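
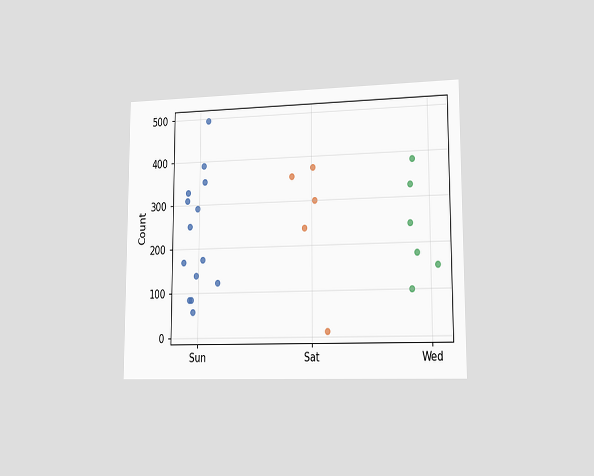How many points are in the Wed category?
6

The chart is viewed slightly from the right. Counting the markers in the Wed column gives 6.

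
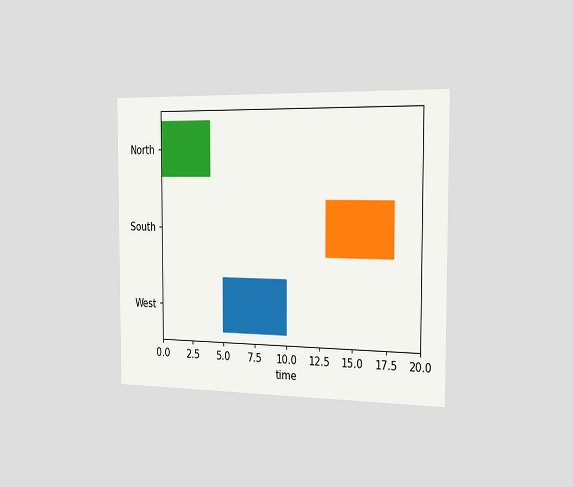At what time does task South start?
The chart is viewed slightly from the right. The South bar begins at t=13.

13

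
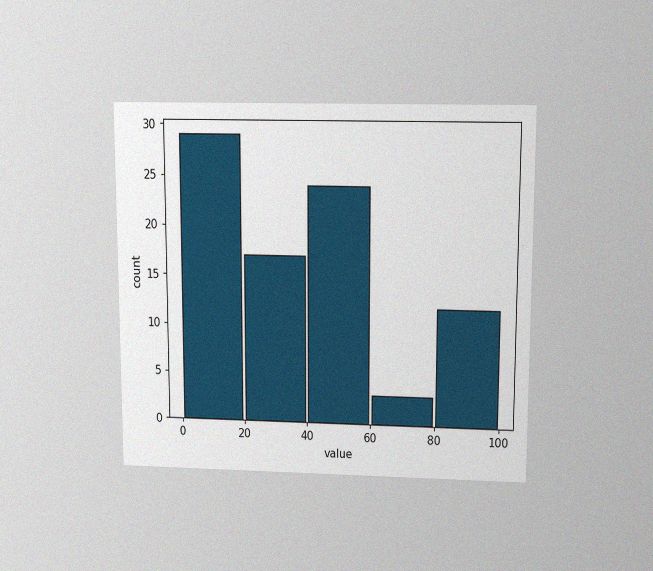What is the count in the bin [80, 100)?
The chart is viewed slightly from above, with some photo noise. The [80, 100) bin has height 12.

12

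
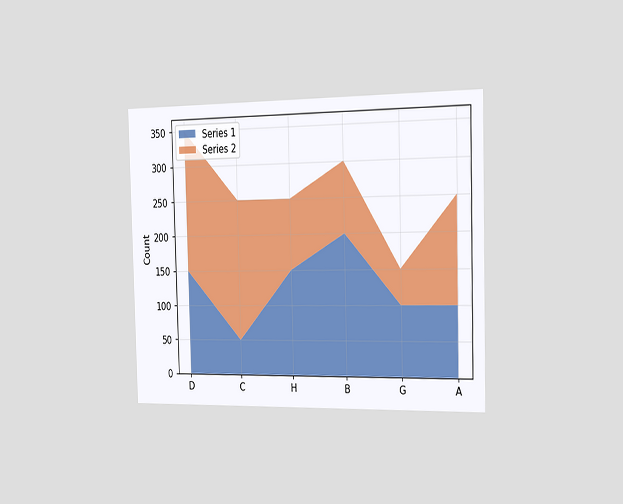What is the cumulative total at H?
The chart is viewed slightly from the right. The stacked total at H reaches 250.

250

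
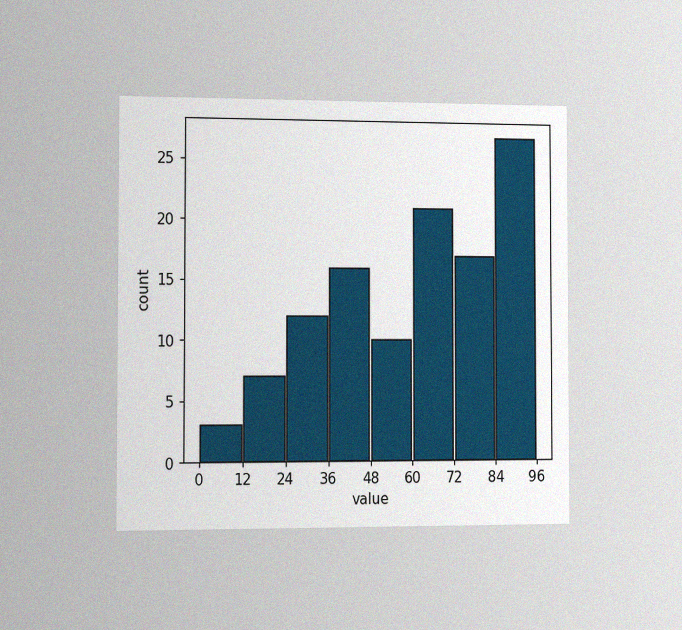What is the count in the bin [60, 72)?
21

The chart is viewed slightly from the left, with some photo noise. The [60, 72) bin has height 21.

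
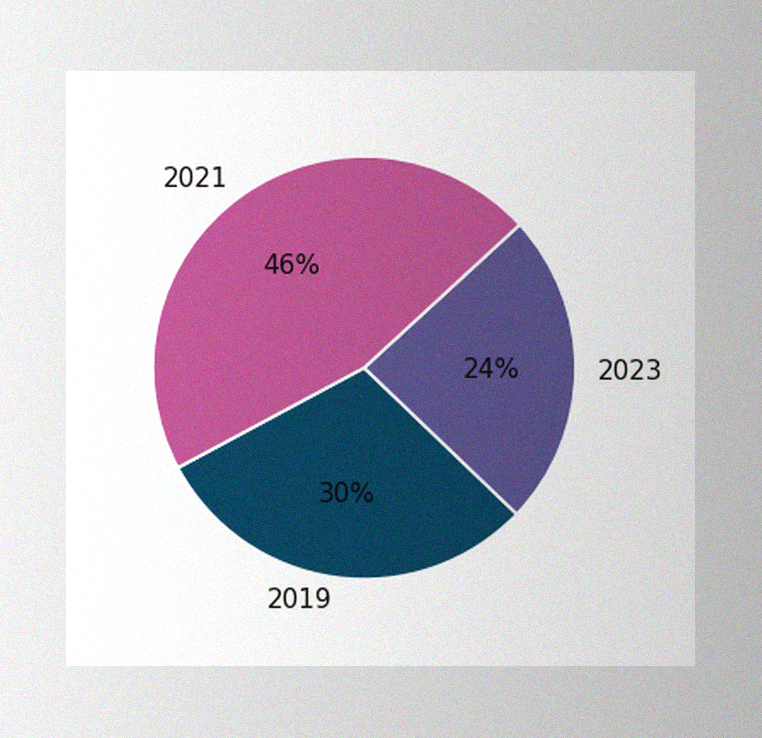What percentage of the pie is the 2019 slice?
30%

The image has some photo noise and uneven lighting. The 2019 slice takes up 30% of the pie.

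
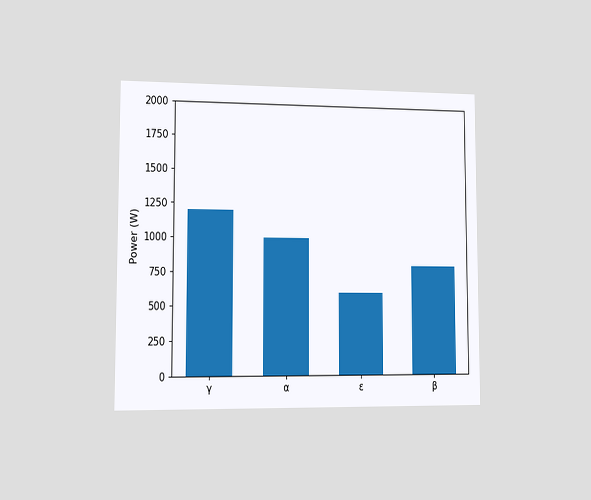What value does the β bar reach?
800W

The chart is viewed slightly from the left. Reading along the chart's y-axis, the β bar reaches 800W.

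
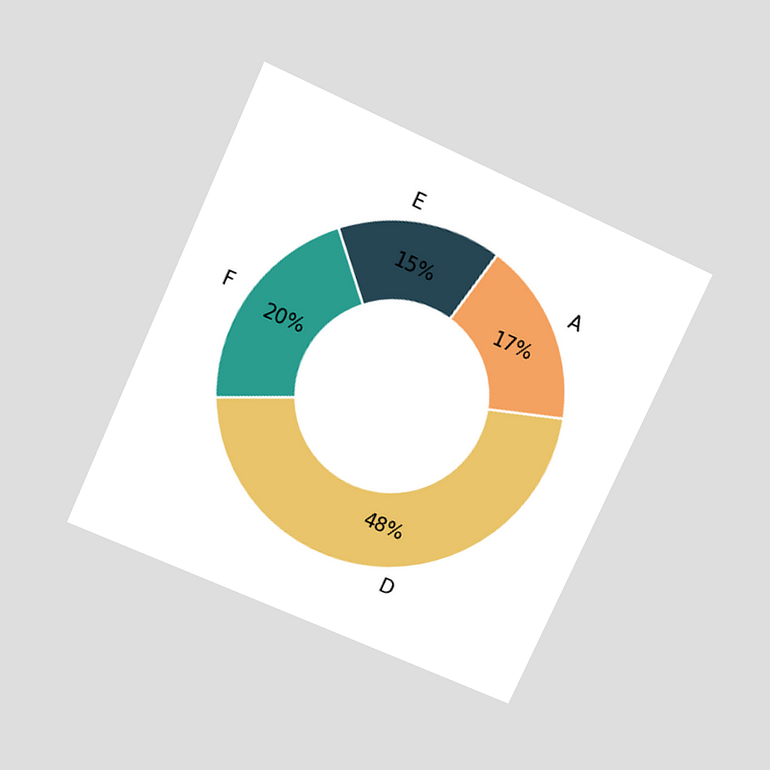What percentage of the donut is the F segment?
20%

The chart is tilted about 24° clockwise and viewed at a slight angle. The F segment takes up 20% of the ring.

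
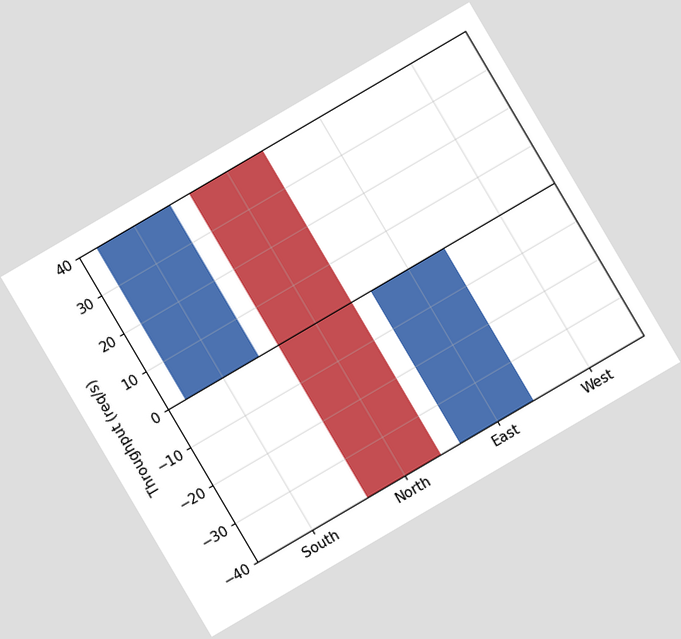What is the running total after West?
0req/s

The chart is tilted about 30° counter-clockwise. After West the running total reaches 0req/s.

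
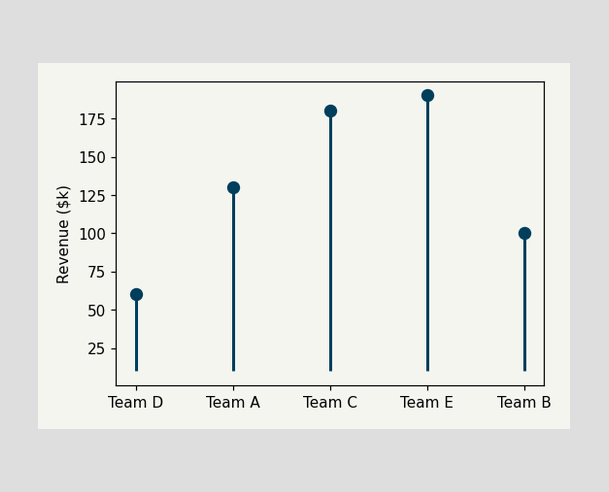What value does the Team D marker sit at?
$60k

The Team D marker sits at $60k.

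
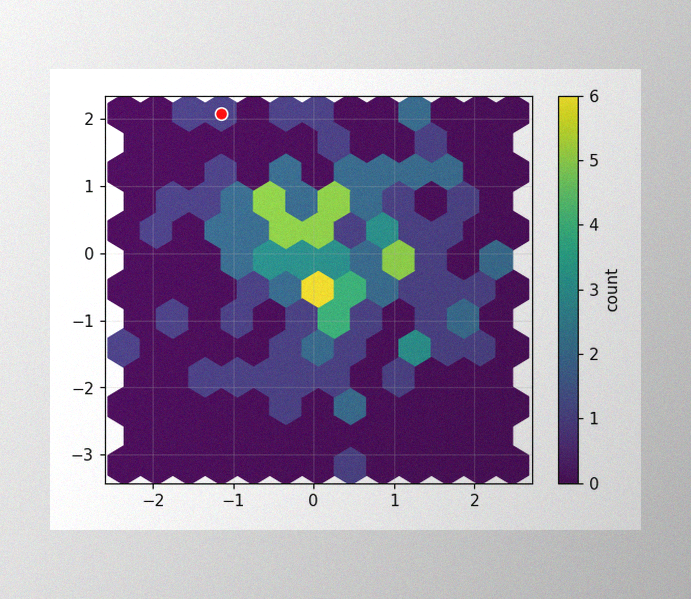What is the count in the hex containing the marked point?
The image has some photo noise and uneven lighting. The marked hex reads 1 on the colorbar.

1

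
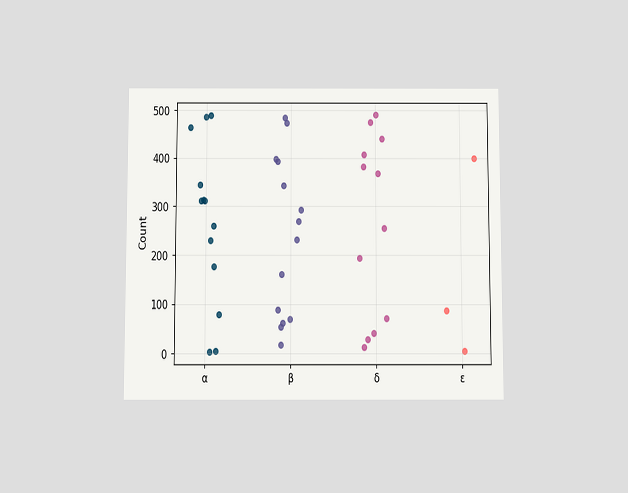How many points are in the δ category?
The chart is viewed slightly from below. Counting the markers in the δ column gives 12.

12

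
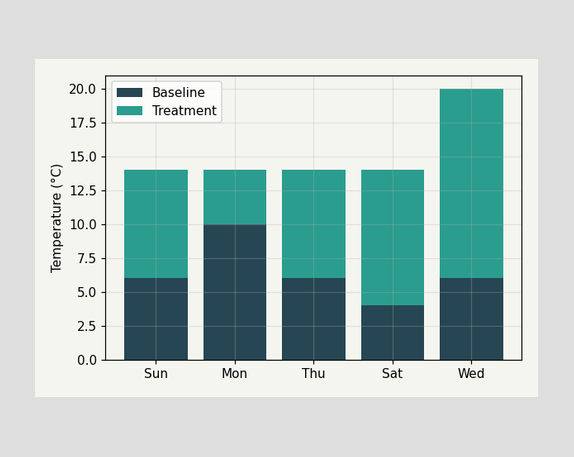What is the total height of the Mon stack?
The Mon stack's top reaches 14°C on the y-axis.

14°C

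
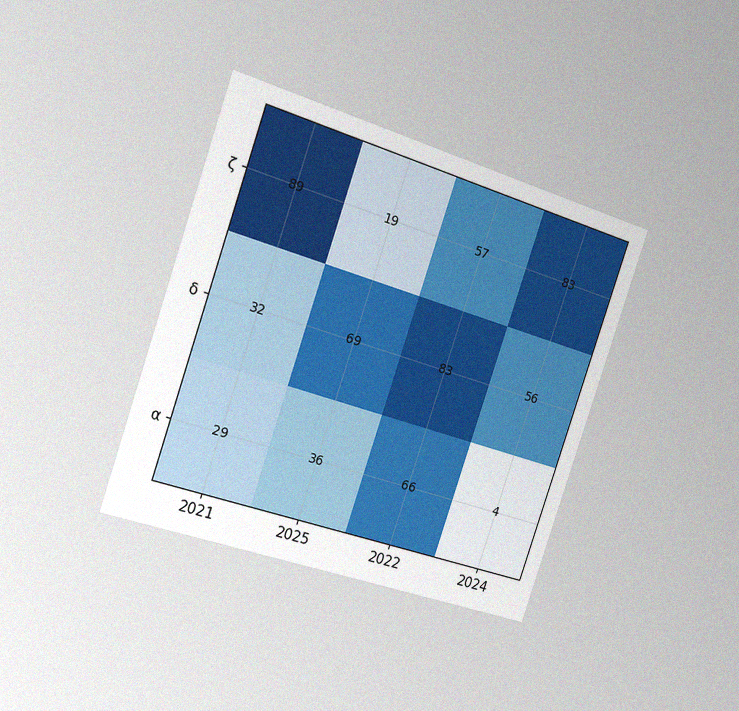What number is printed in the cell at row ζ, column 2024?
The chart is tilted about 19° clockwise and viewed slightly from the left, with some photo noise. The (ζ, 2024) cell reads 83.

83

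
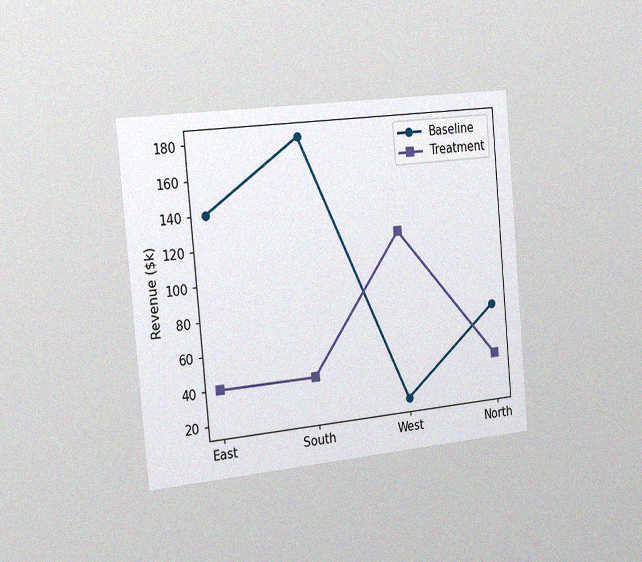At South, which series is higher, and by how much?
Baseline, by $140k

The chart is tilted about 5° counter-clockwise and viewed slightly from the left, with some photo noise. At South, Baseline sits above the other line by $140k.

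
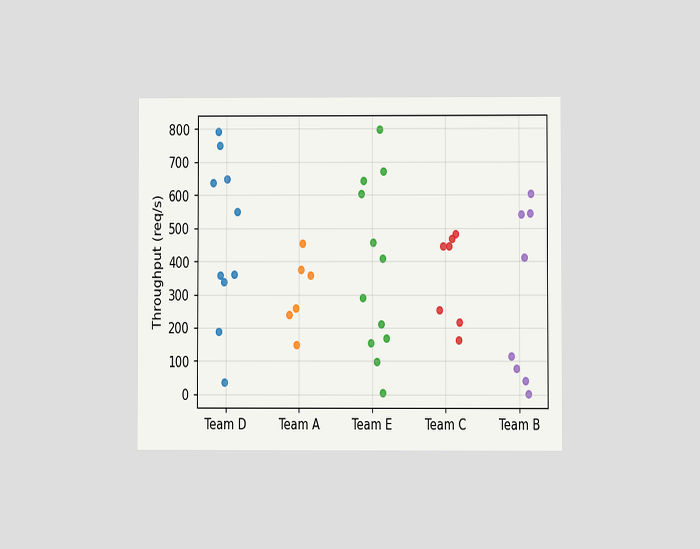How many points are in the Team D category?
The chart is viewed at a slight angle. Counting the markers in the Team D column gives 10.

10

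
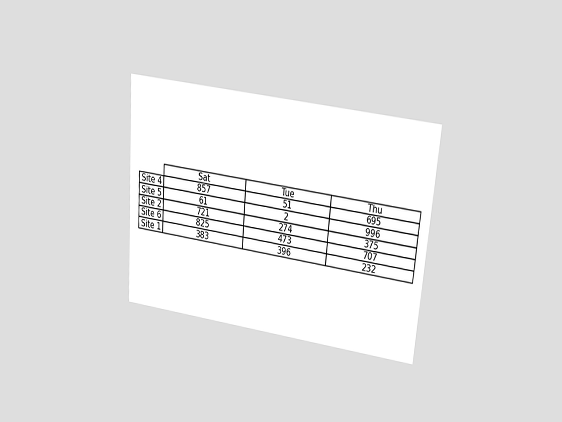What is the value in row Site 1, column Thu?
The chart is tilted about 5° clockwise and viewed slightly from above. The (Site 1, Thu) cell reads 232.

232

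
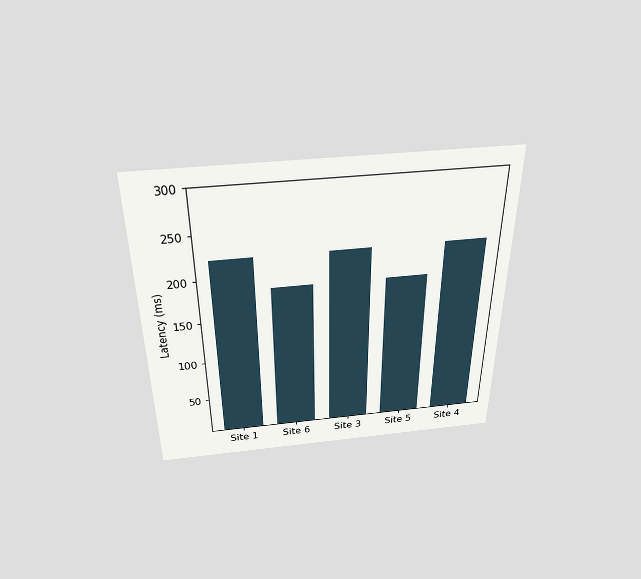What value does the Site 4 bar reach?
The chart is viewed slightly from above. Reading along the chart's y-axis, the Site 4 bar reaches 222ms.

222ms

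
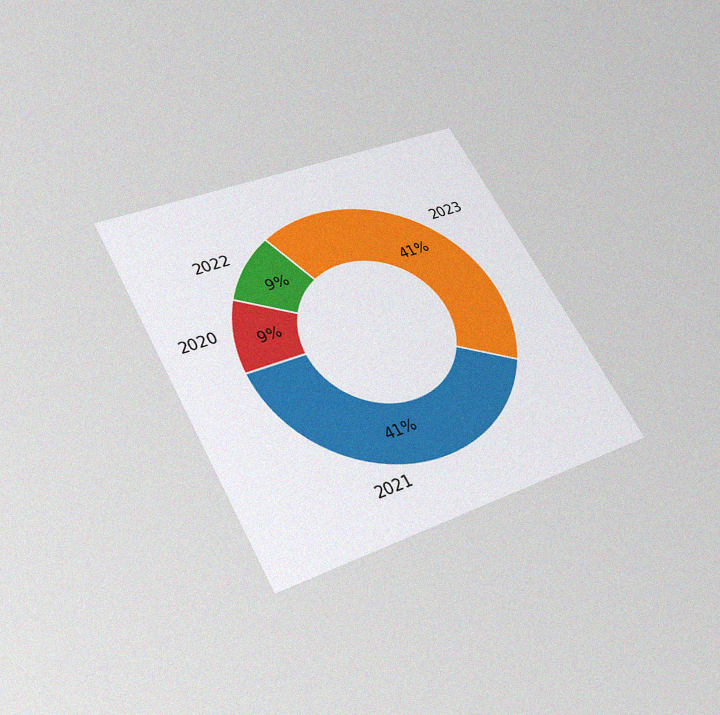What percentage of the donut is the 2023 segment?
The chart is tilted about 28° counter-clockwise and viewed slightly from below, with some photo noise. The 2023 segment takes up 41% of the ring.

41%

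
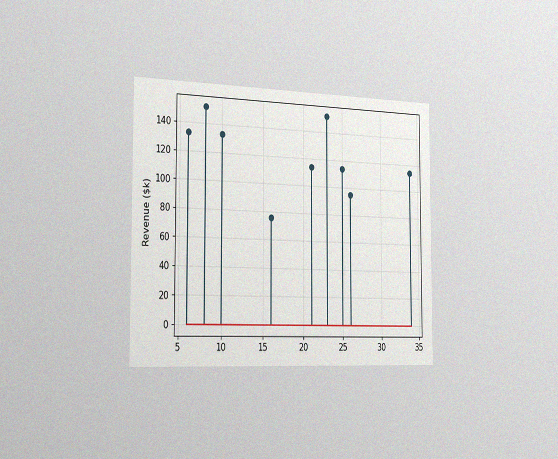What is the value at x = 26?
The chart is viewed slightly from the left, with some photo noise. The stem at x=26 reaches $95k.

$95k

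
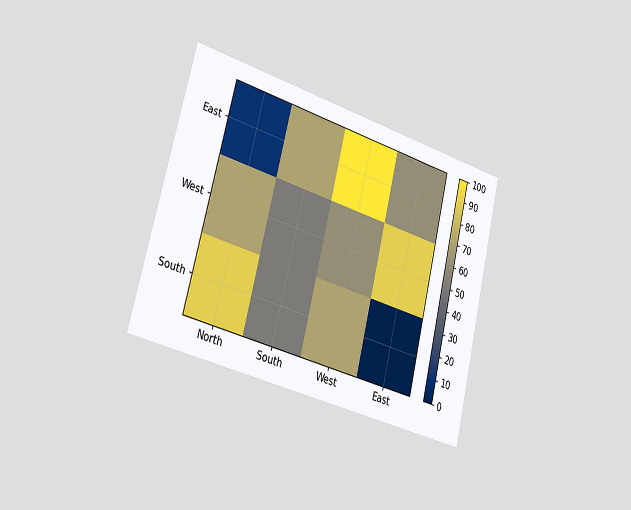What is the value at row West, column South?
50

The chart is tilted about 14° clockwise and viewed slightly from the left. Matching cell (West, South) against the colorbar gives 50.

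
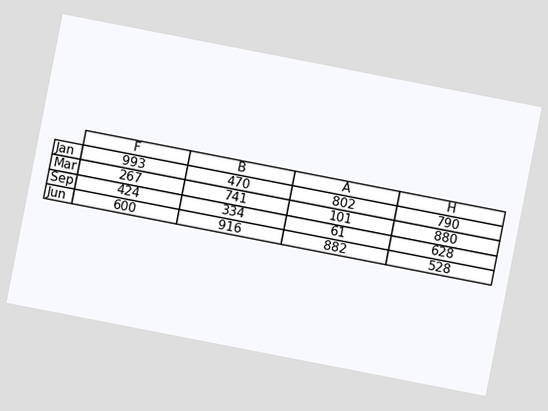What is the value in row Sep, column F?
424

The chart is tilted about 11° clockwise. The (Sep, F) cell reads 424.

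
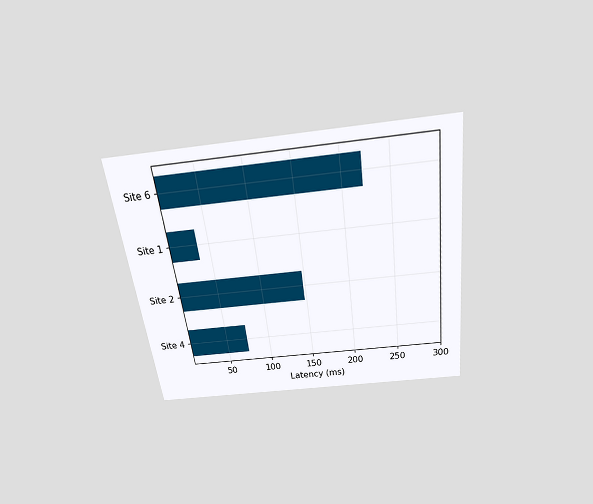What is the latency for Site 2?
148ms

The chart is tilted about 7° counter-clockwise and viewed slightly from above. Reading along the chart's x-axis, the Site 2 bar reaches 148ms.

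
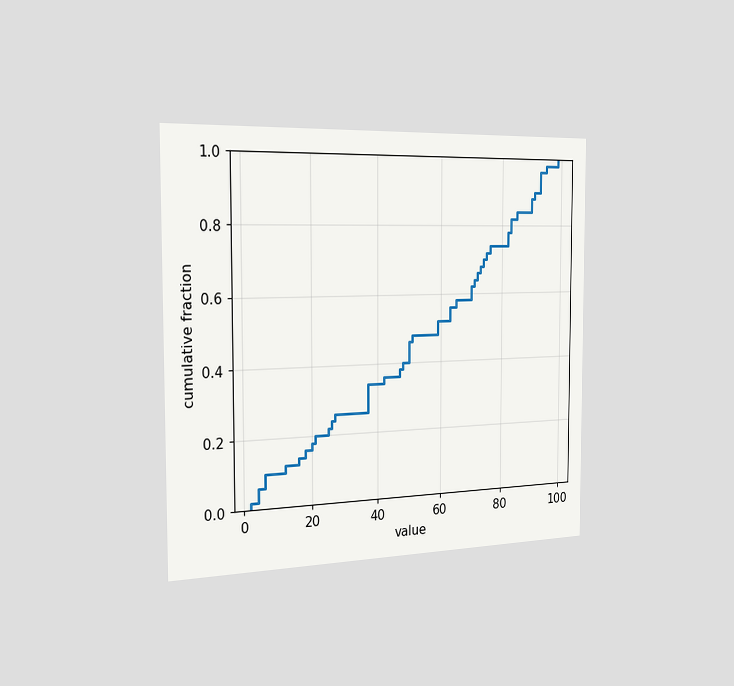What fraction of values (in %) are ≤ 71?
The chart is viewed slightly from the left. At x=71 the ECDF step is at 64%.

64%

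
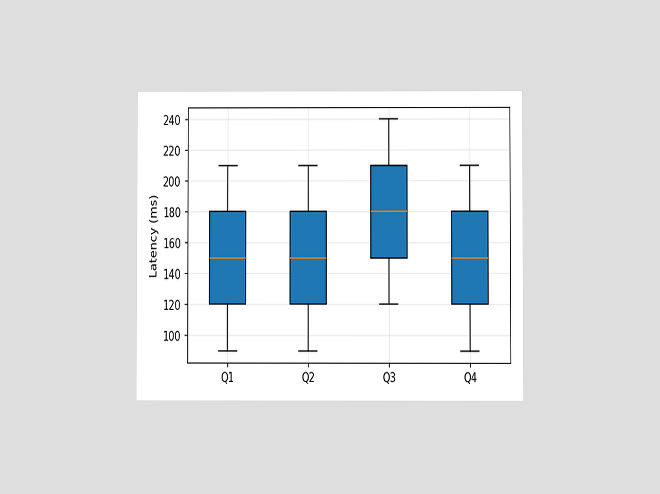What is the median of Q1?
150ms

The chart is viewed at a slight angle. The median line in the Q1 box sits at 150ms.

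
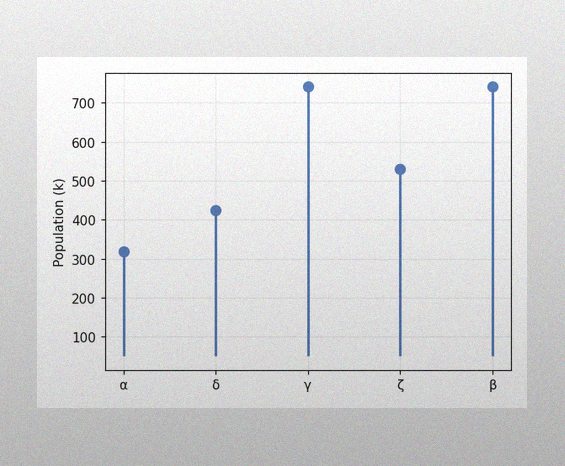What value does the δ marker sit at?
The image has some photo noise and uneven lighting. The δ marker sits at 424k.

424k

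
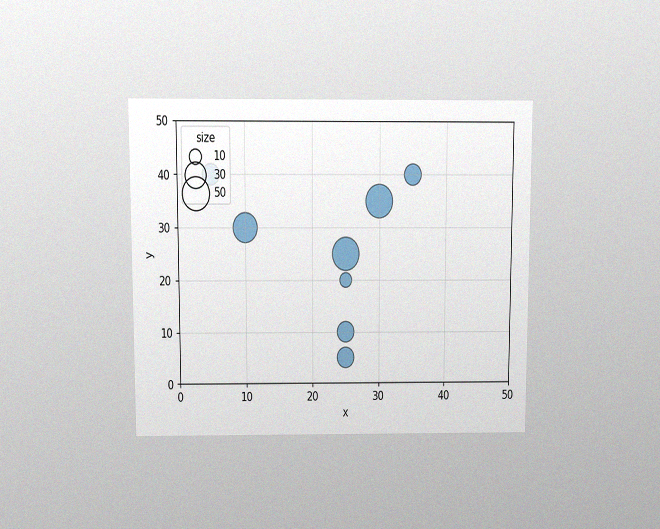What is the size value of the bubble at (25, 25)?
The chart is viewed at a slight angle, with some photo noise. Matching the bubble at (25, 25) against the size legend gives 50.

50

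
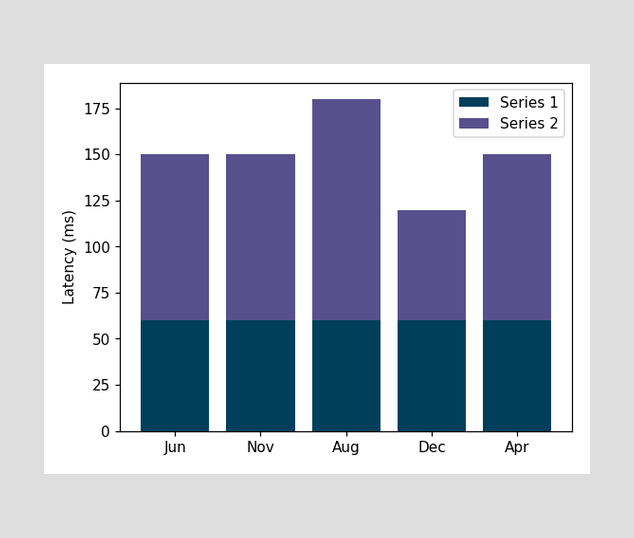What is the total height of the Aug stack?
180ms

The Aug stack's top reaches 180ms on the y-axis.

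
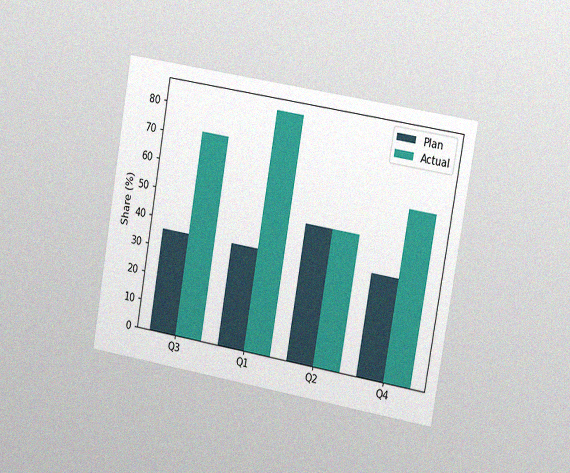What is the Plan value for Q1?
36%

The chart is tilted about 10° clockwise and viewed slightly from the right, with some photo noise. The Plan bar at Q1 reaches 36% on the y-axis.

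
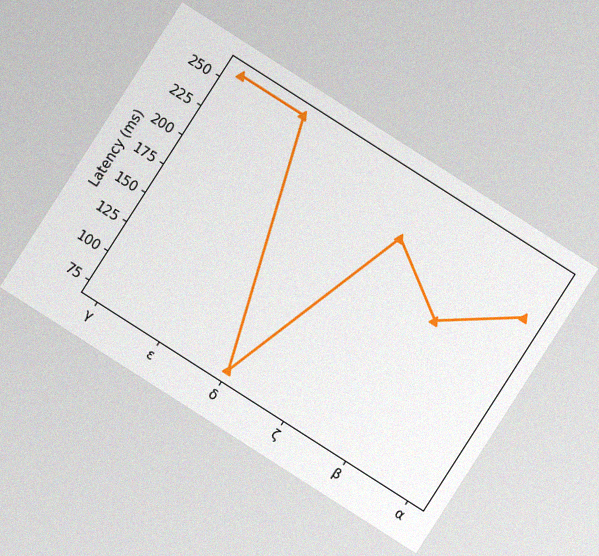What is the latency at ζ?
222ms

The chart is tilted about 33° clockwise, with some photo noise. At ζ, the line is at 222ms.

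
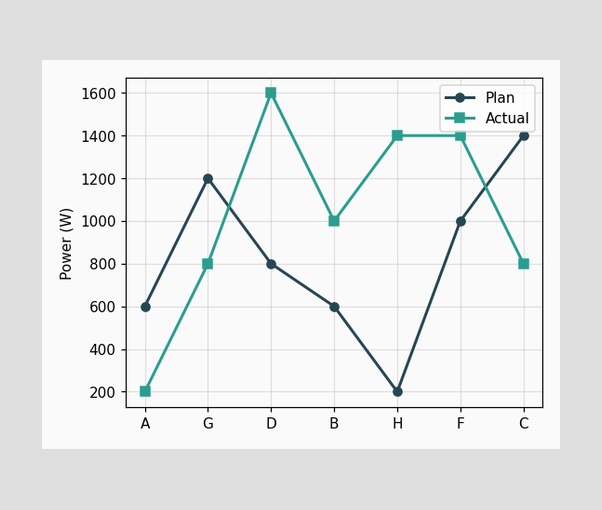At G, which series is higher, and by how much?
Plan, by 400W

At G, Plan sits above the other line by 400W.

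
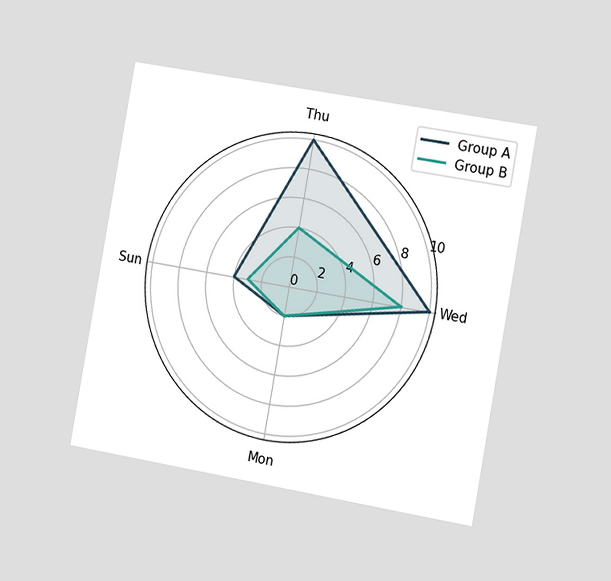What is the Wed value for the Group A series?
The chart is tilted about 10° clockwise and viewed slightly from the right. On the Wed axis, Group A reaches 10.

10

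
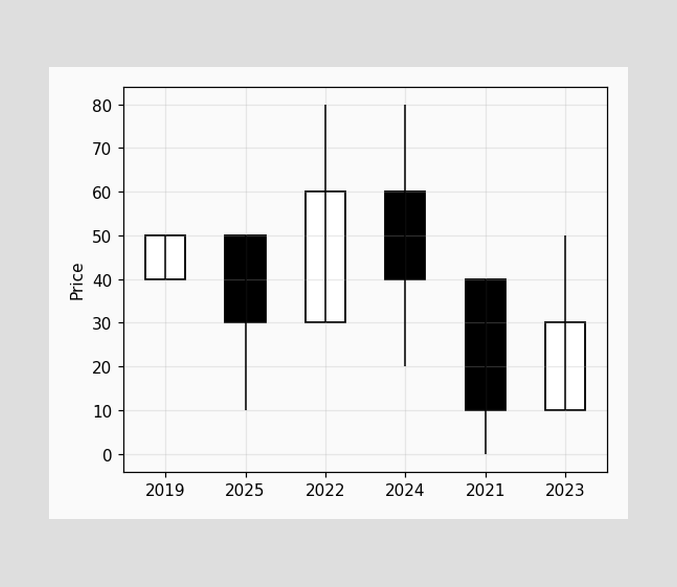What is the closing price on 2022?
60

The 2022 candle closes at 60.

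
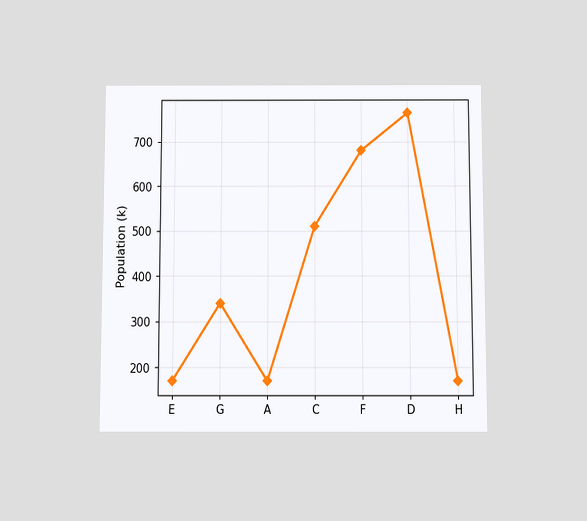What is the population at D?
The chart is viewed slightly from below. At D, the line is at 765k.

765k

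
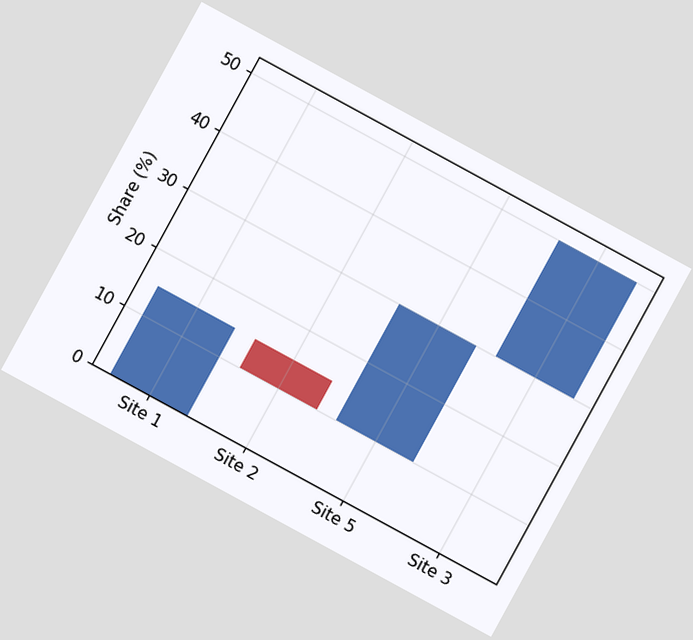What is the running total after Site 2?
10%

The chart is tilted about 29° clockwise. After Site 2 the running total reaches 10%.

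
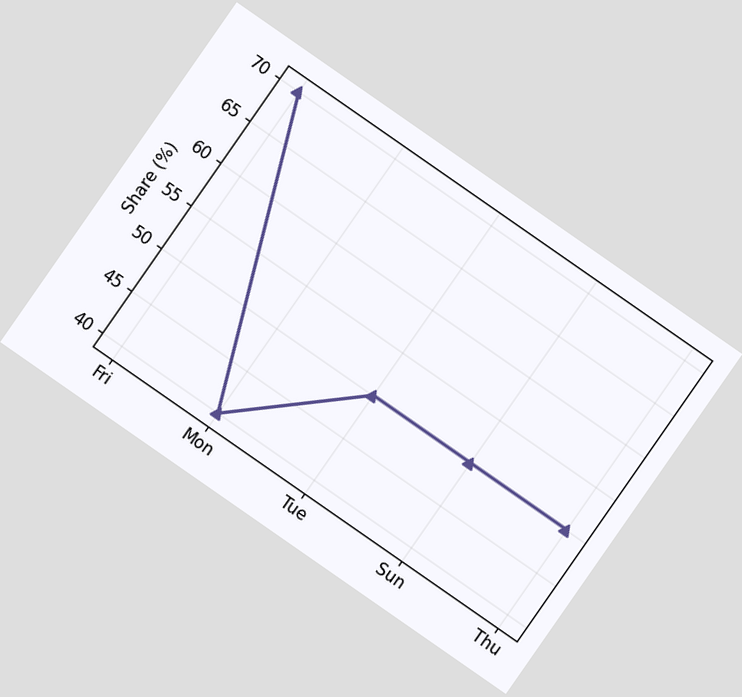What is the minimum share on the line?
40%

The chart is tilted about 35° clockwise. The lowest point is at Mon, and reading across to the y-axis gives 40%.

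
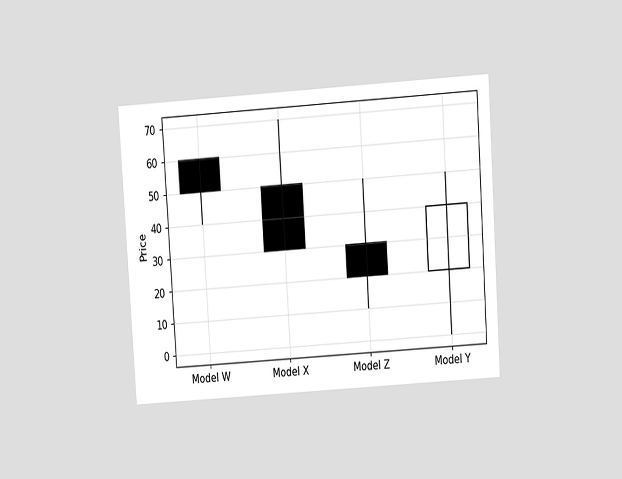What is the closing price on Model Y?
The chart is tilted about 4° counter-clockwise and viewed slightly from above. The Model Y candle closes at 40.

40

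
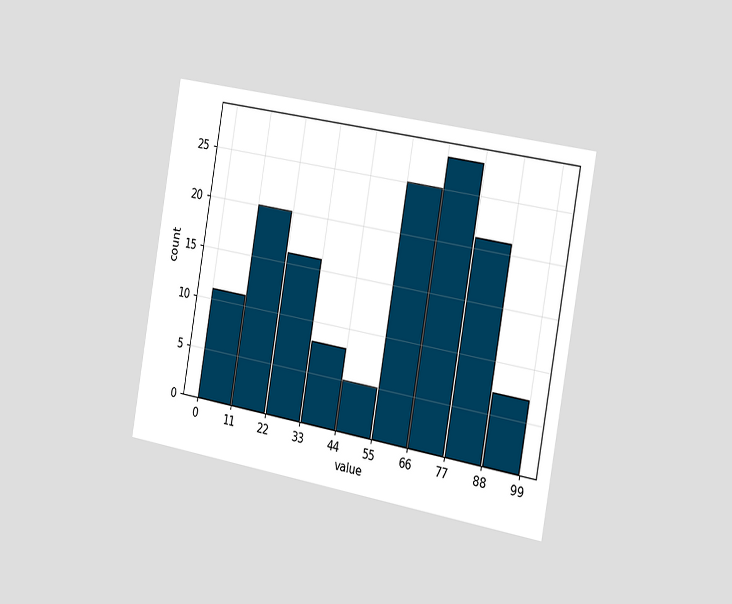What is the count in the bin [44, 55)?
The chart is tilted about 10° clockwise and viewed slightly from the right. The [44, 55) bin has height 5.

5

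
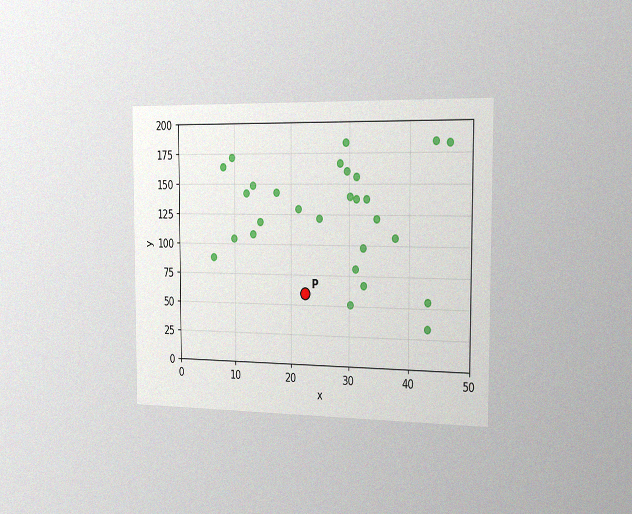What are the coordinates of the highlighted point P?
(22.5, 60)

The chart is viewed slightly from the right, with some photo noise. Following the gridlines from P to each axis, P sits at (22.5, 60).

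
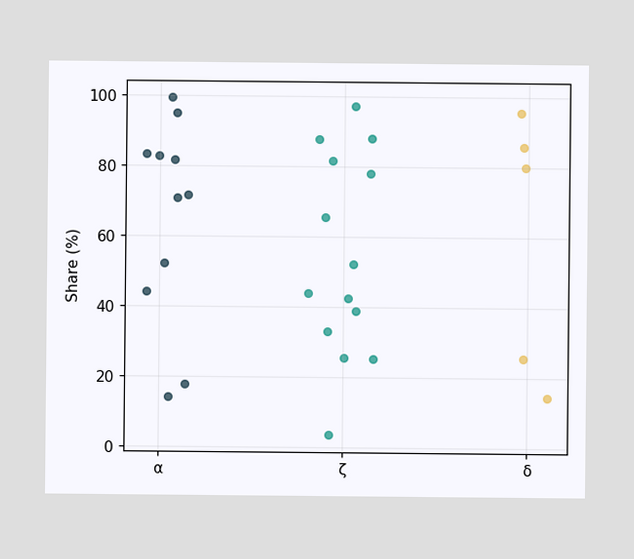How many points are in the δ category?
5

Counting the markers in the δ column gives 5.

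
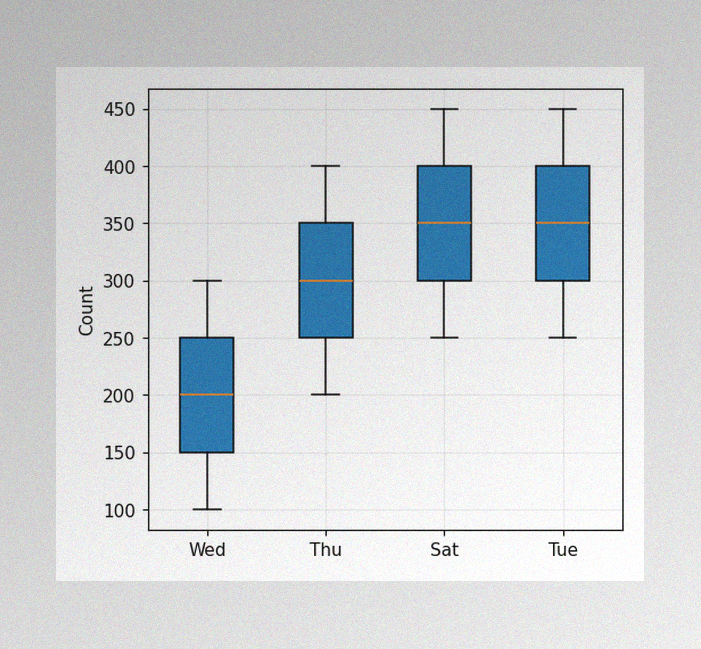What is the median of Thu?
300

The image has some photo noise and uneven lighting. The median line in the Thu box sits at 300.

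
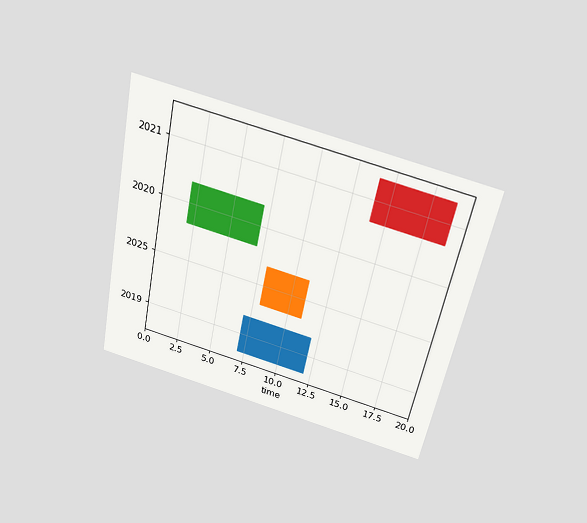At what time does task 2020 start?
The chart is tilted about 11° clockwise and viewed slightly from above. The 2020 bar begins at t=2.

2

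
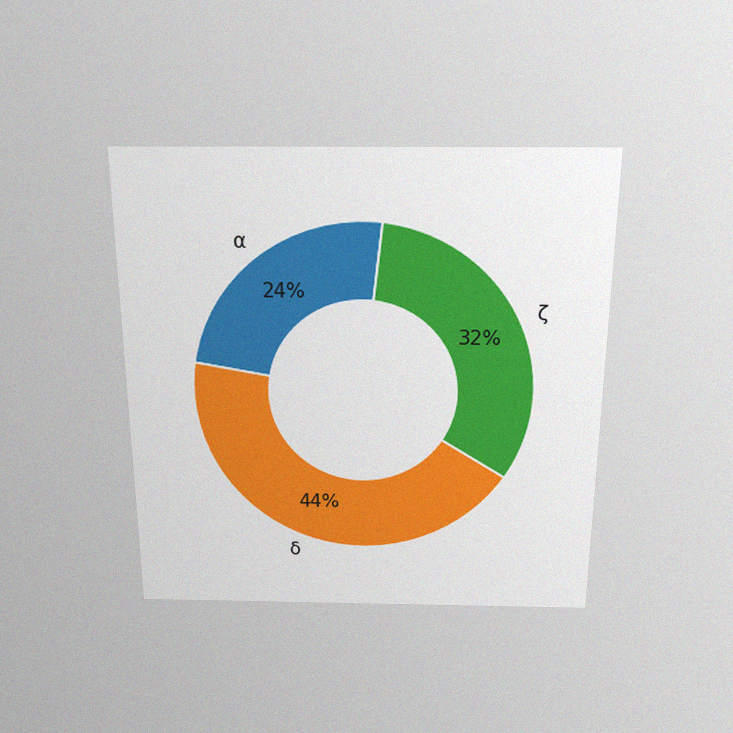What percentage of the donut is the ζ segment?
32%

The chart is viewed slightly from above, with some photo noise. The ζ segment takes up 32% of the ring.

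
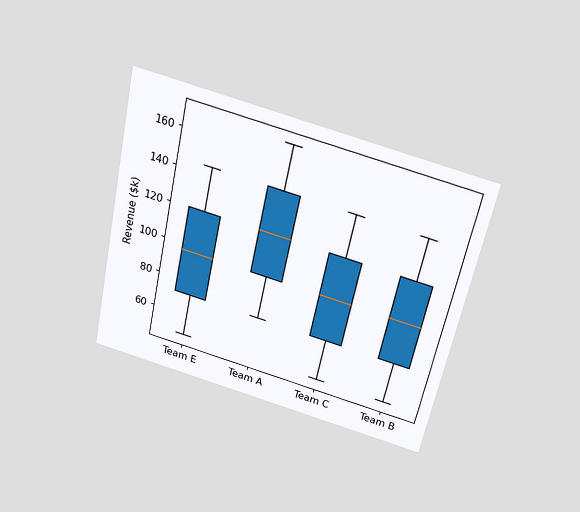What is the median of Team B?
$96k

The chart is tilted about 12° clockwise and viewed slightly from above. The median line in the Team B box sits at $96k.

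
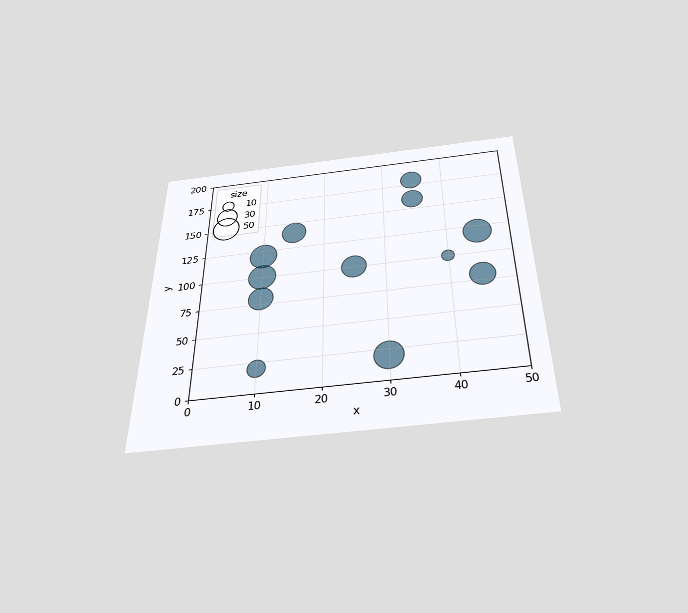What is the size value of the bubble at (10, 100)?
50

The chart is viewed slightly from below. Matching the bubble at (10, 100) against the size legend gives 50.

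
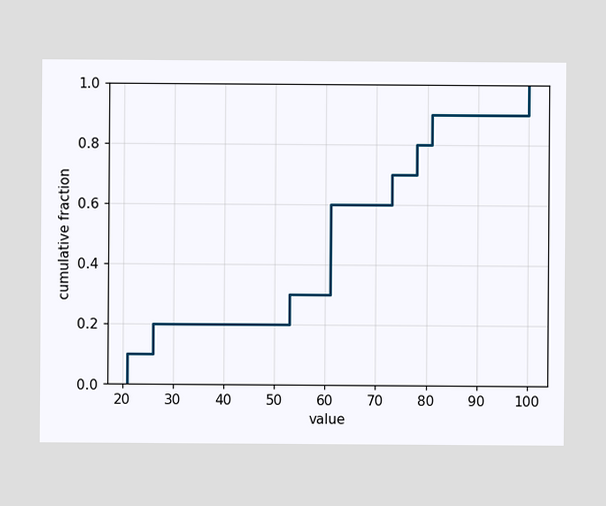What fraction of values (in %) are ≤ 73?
At x=73 the ECDF step is at 70%.

70%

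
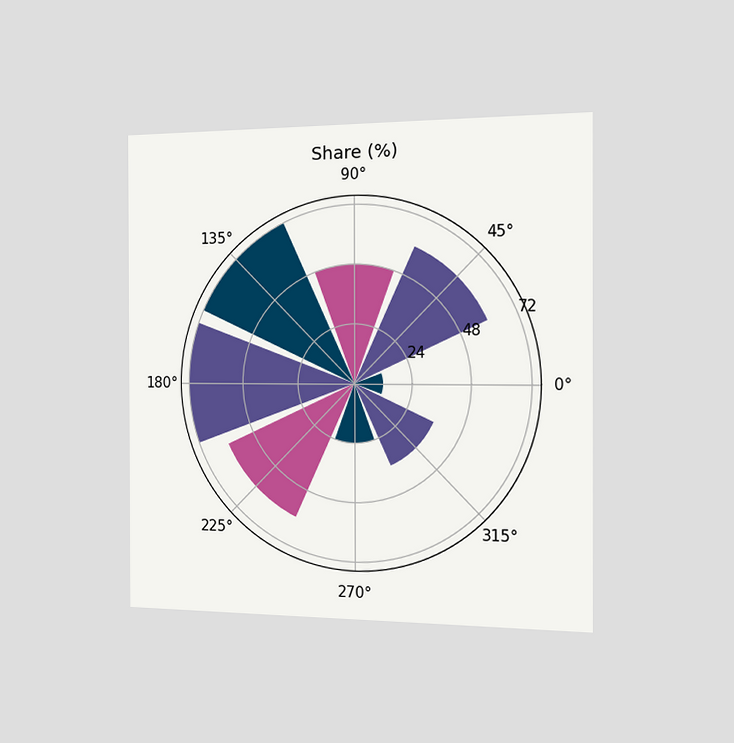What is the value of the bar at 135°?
The chart is viewed slightly from the right. The bar at 135° reaches 72% on the radial axis.

72%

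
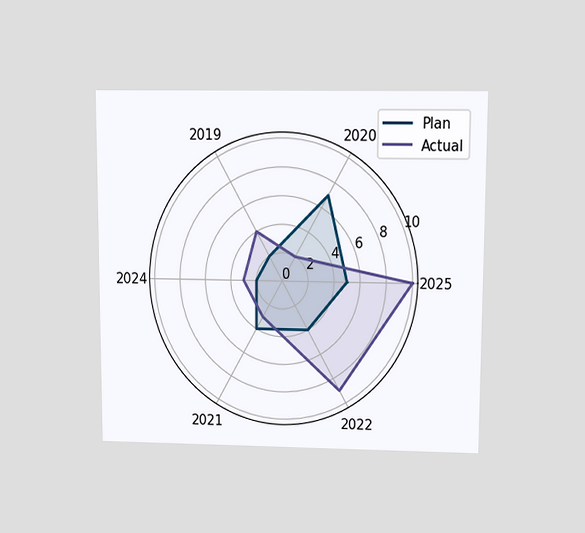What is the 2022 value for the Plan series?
The chart is viewed slightly from above. On the 2022 axis, Plan reaches 4.

4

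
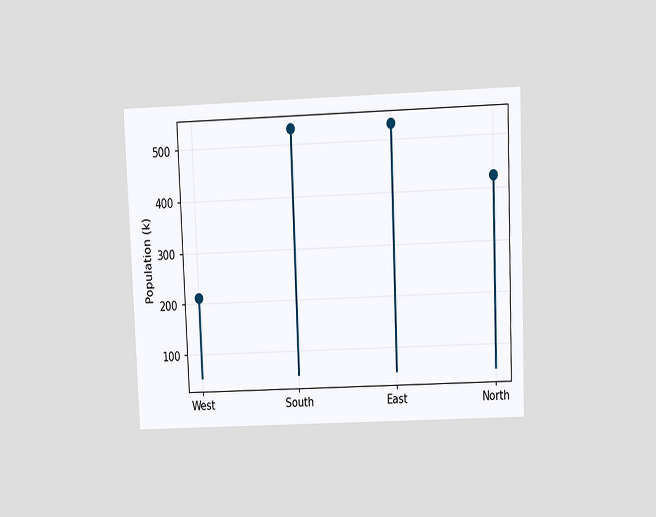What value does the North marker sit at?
The chart is tilted about 2° counter-clockwise and viewed at a slight angle. The North marker sits at 424k.

424k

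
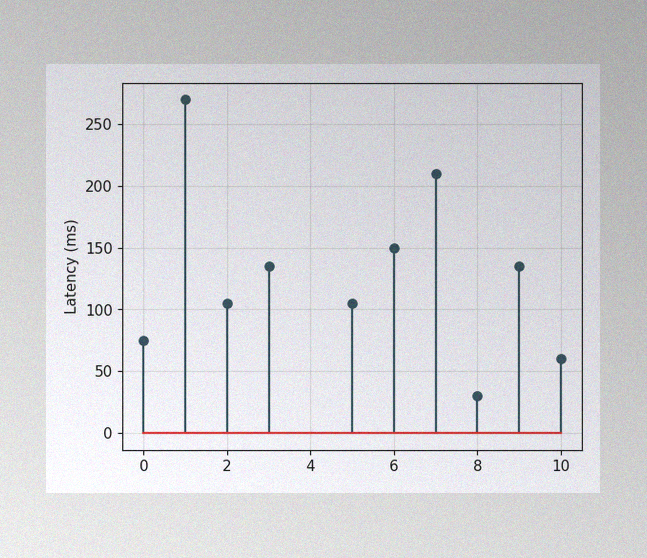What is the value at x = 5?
105ms

The image has some photo noise and uneven lighting. The stem at x=5 reaches 105ms.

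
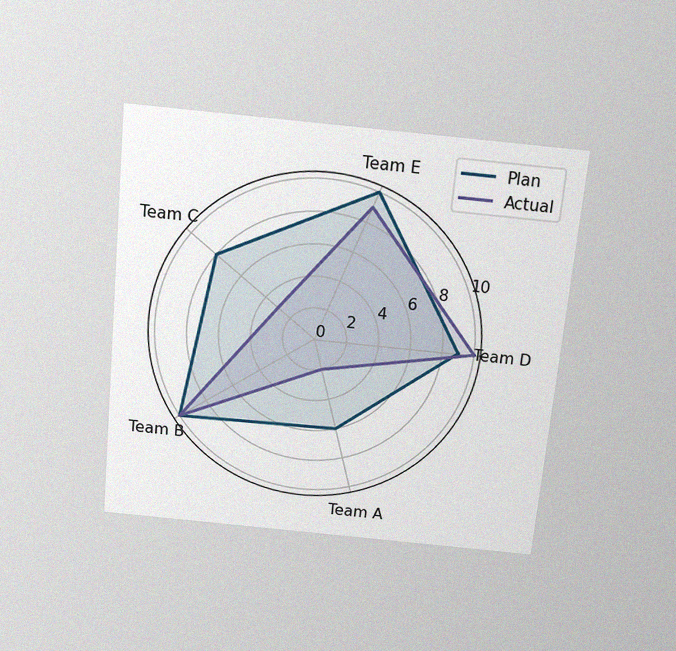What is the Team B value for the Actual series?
The chart is tilted about 5° clockwise and viewed slightly from above, with some photo noise. On the Team B axis, Actual reaches 10.

10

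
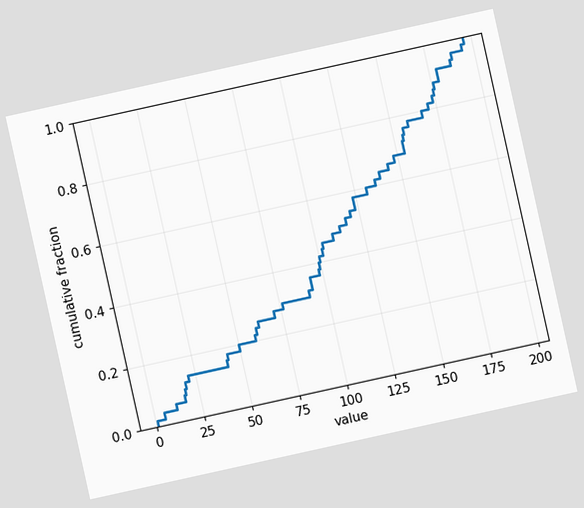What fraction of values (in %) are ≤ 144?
66%

The chart is tilted about 12° counter-clockwise. At x=144 the ECDF step is at 66%.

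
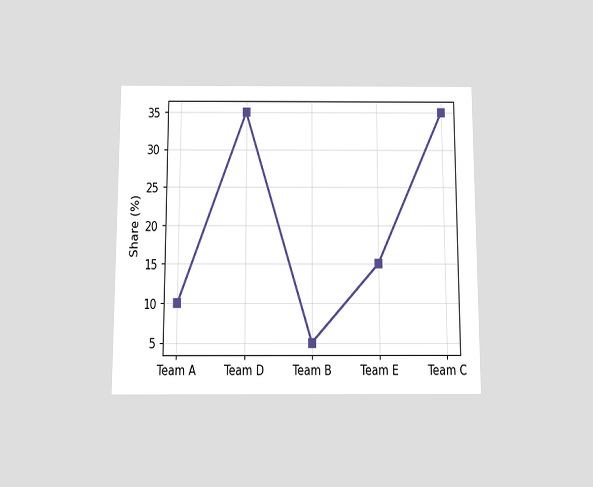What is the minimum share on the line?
The chart is viewed slightly from below. The lowest point is at Team B, and reading across to the y-axis gives 5%.

5%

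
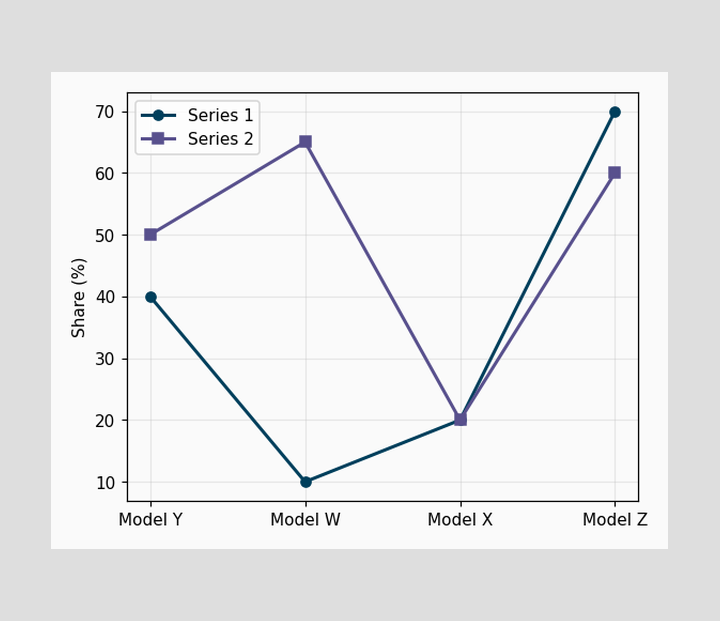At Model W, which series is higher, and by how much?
Series 2, by 55%

At Model W, Series 2 sits above the other line by 55%.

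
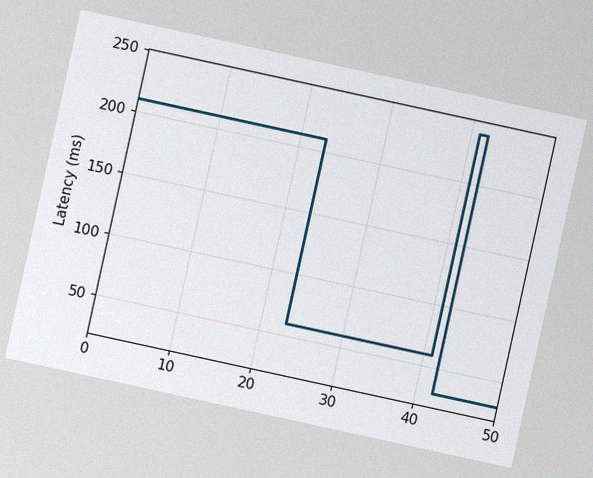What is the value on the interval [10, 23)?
210ms

The chart is tilted about 12° clockwise, with some photo noise. On [10, 23) the step sits at 210ms.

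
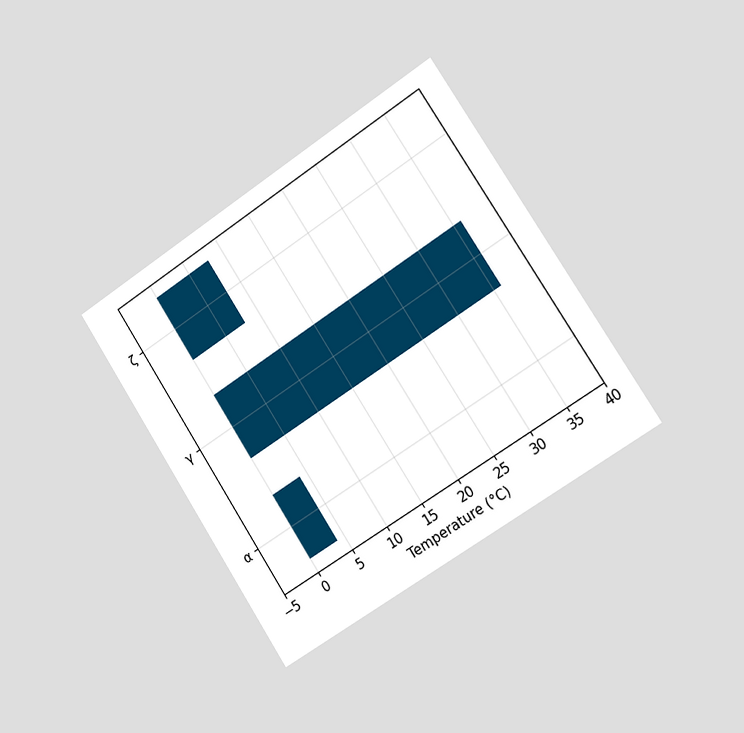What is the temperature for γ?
The chart is tilted about 33° counter-clockwise and viewed slightly from the right. Reading along the chart's x-axis, the γ bar reaches 36°C.

36°C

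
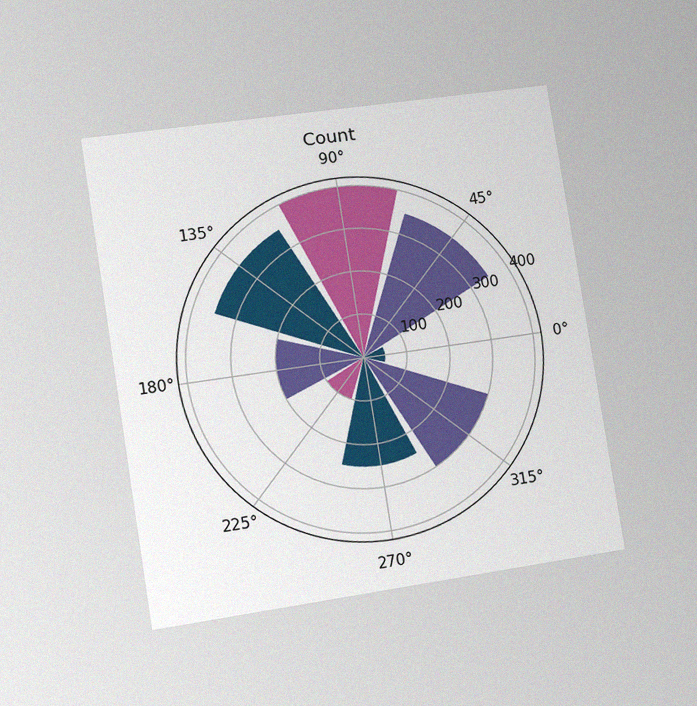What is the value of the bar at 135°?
350

The chart is tilted about 9° counter-clockwise and viewed slightly from the left, with some photo noise. The bar at 135° reaches 350 on the radial axis.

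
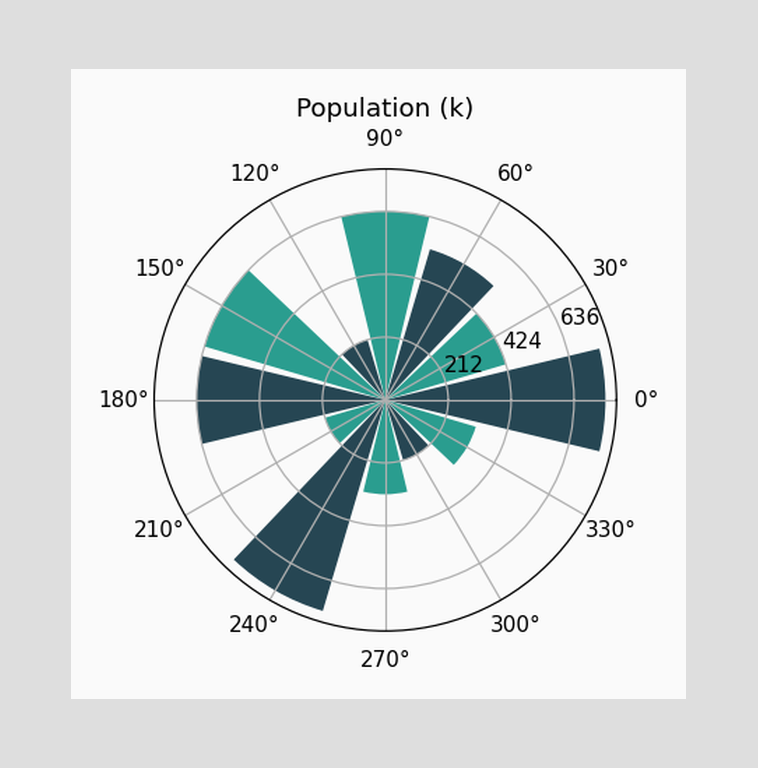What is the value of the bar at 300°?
212k

The bar at 300° reaches 212k on the radial axis.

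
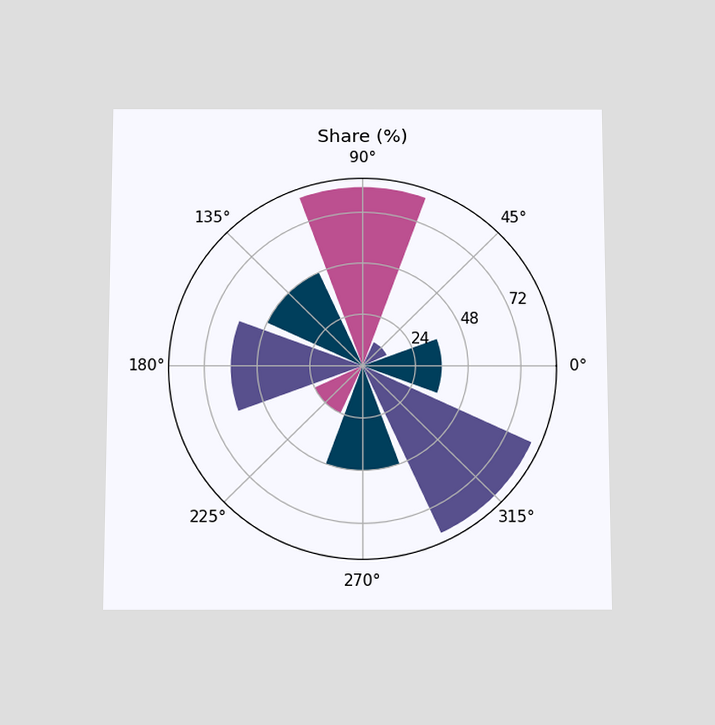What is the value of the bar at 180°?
60%

The chart is viewed slightly from below. The bar at 180° reaches 60% on the radial axis.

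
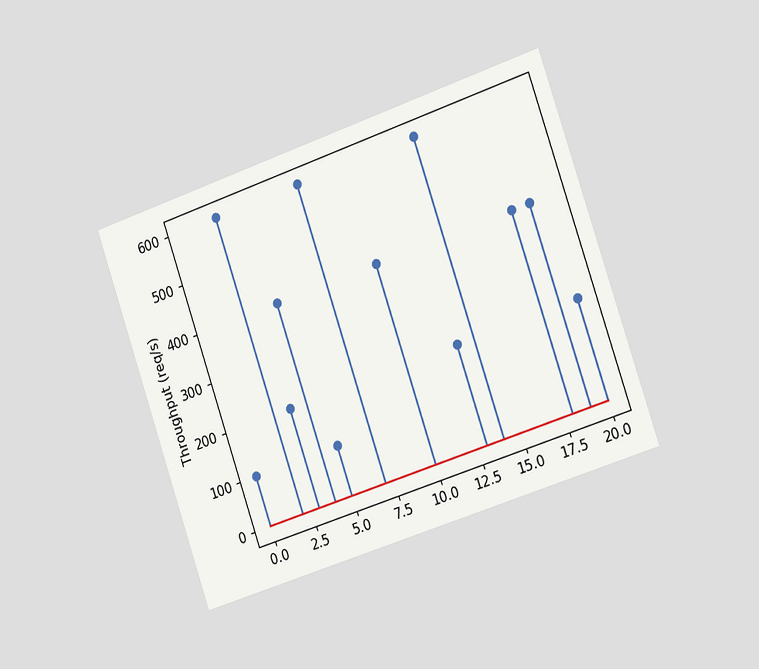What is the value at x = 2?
The chart is tilted about 19° counter-clockwise and viewed slightly from the right. The stem at x=2 reaches 600req/s.

600req/s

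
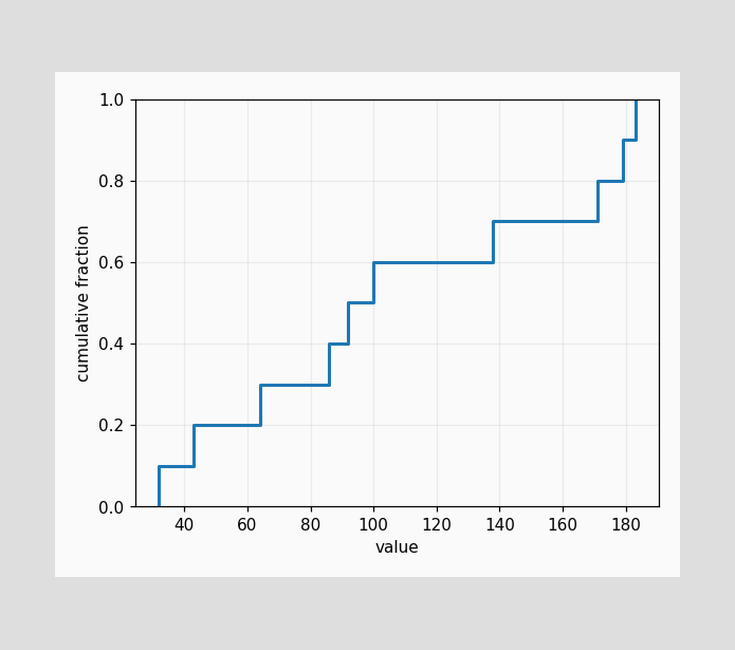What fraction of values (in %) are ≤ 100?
60%

At x=100 the ECDF step is at 60%.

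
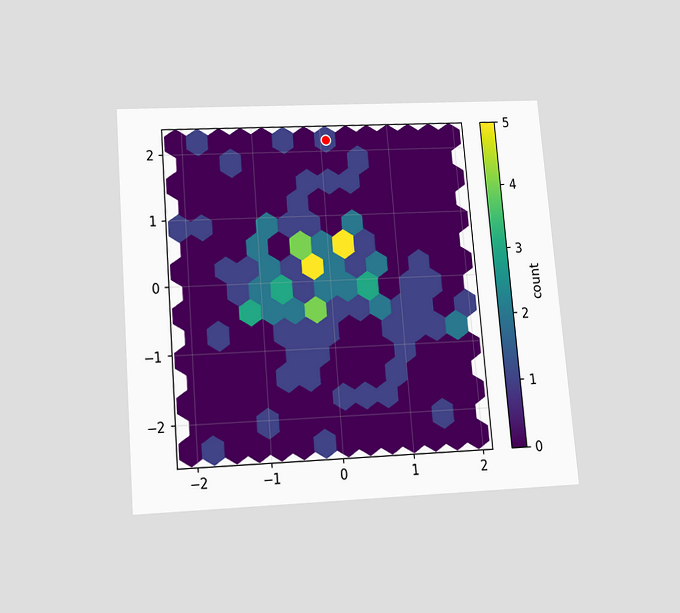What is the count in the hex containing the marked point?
The chart is tilted about 5° counter-clockwise and viewed slightly from below. The marked hex reads 1 on the colorbar.

1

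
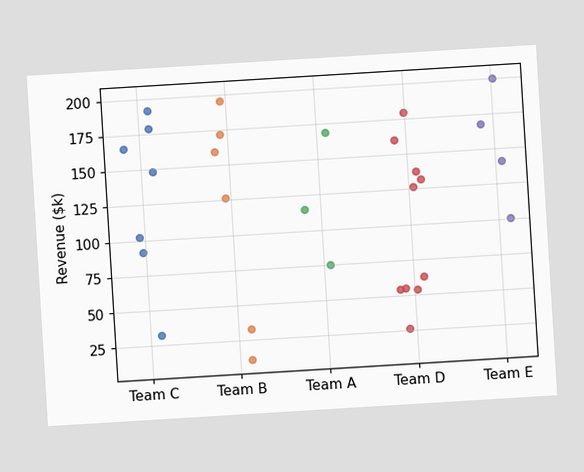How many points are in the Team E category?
The chart is tilted about 3° counter-clockwise. Counting the markers in the Team E column gives 4.

4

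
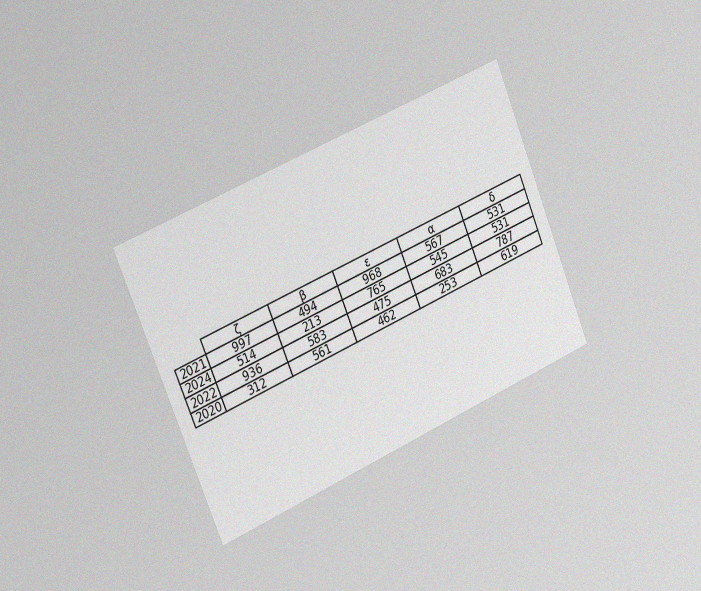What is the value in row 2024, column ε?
The chart is tilted about 23° counter-clockwise and viewed slightly from the left, with some photo noise. The (2024, ε) cell reads 765.

765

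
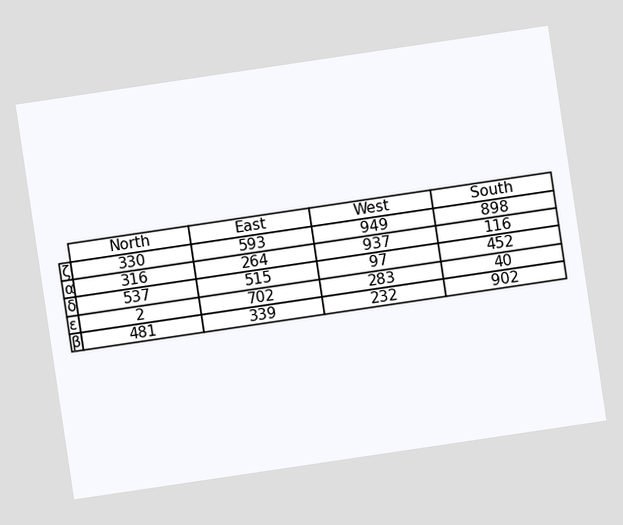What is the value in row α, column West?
937

The chart is tilted about 8° counter-clockwise. The (α, West) cell reads 937.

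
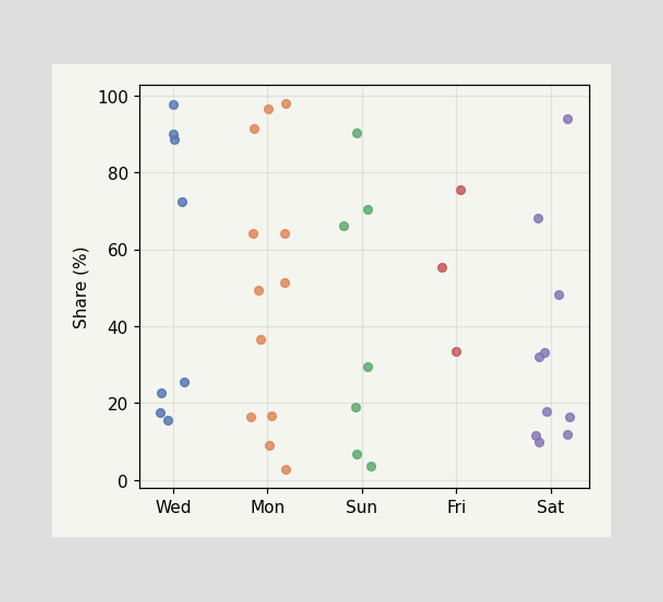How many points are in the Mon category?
12

Counting the markers in the Mon column gives 12.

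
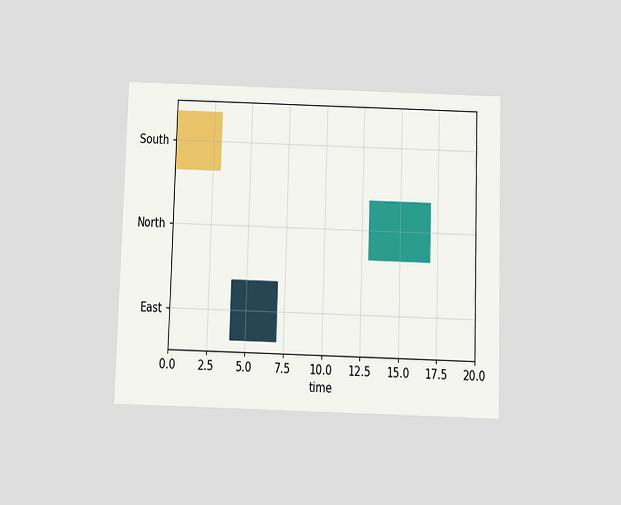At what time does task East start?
4

The chart is viewed slightly from below. The East bar begins at t=4.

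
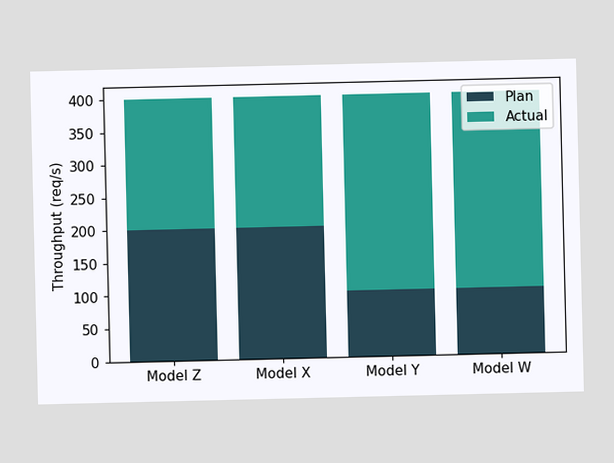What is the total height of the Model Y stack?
400req/s

The Model Y stack's top reaches 400req/s on the y-axis.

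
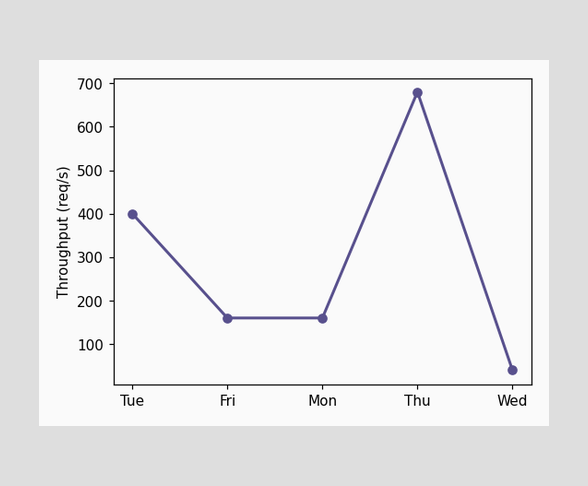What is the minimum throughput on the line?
The lowest point is at Wed, and reading across to the y-axis gives 40req/s.

40req/s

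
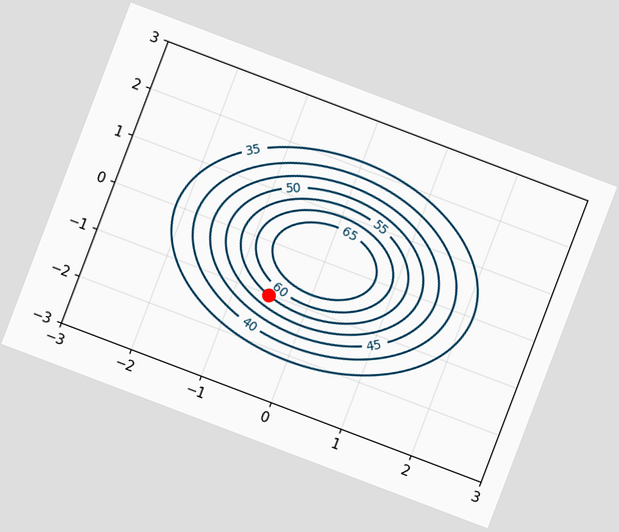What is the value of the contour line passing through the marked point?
55

The chart is tilted about 21° clockwise. The marked point sits on the contour labelled 55.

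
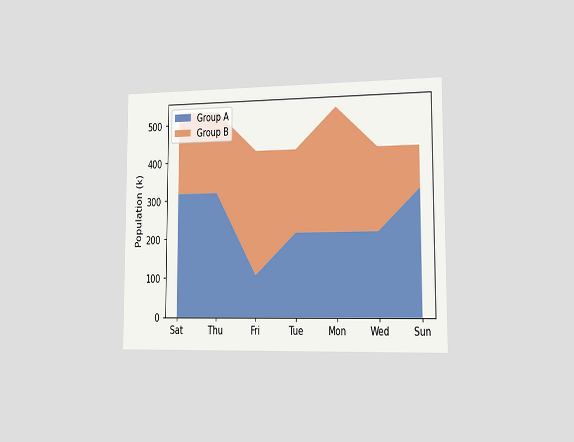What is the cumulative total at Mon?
The chart is viewed slightly from the right. The stacked total at Mon reaches 530k.

530k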